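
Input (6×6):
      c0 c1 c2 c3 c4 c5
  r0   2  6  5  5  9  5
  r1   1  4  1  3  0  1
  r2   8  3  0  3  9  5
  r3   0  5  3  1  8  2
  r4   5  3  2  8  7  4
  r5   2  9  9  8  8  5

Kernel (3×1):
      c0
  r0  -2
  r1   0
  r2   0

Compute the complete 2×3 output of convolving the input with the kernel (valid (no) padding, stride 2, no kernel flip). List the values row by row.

-4 -10 -18
-16 0 -18

Output[0,0]: The receptive field on the input at this output position is [2 / 1 / 8]. Elementwise product with the kernel and sum: 2·-2.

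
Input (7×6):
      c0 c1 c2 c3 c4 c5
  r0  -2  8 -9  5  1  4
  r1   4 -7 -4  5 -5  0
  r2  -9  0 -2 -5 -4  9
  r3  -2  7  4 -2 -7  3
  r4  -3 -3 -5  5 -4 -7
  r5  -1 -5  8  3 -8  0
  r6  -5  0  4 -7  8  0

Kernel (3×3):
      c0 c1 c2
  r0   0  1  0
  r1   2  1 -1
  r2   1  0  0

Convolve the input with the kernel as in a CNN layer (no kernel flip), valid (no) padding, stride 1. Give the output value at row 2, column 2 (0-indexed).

3

The receptive field on the input at this output position is [-2 -5 -4 / 4 -2 -7 / -5 5 -4]. Elementwise product with the kernel and sum: -5·1 + 4·2 + -2·1 + -7·-1 + -5·1.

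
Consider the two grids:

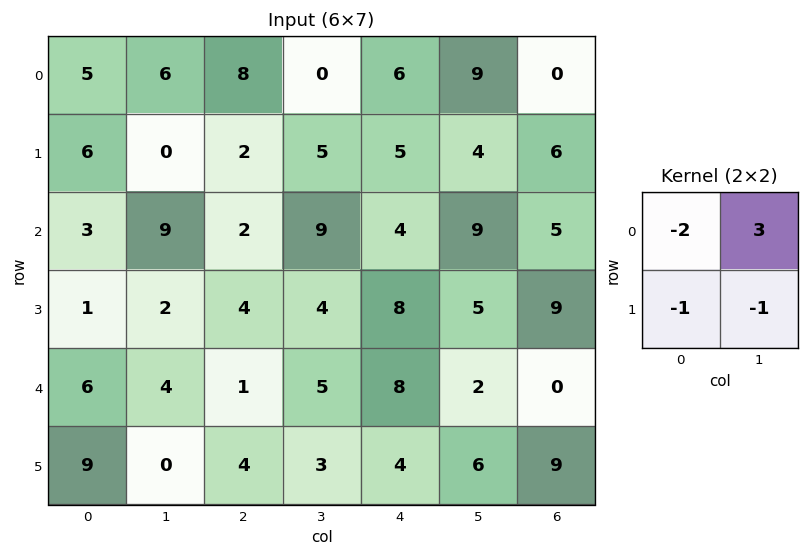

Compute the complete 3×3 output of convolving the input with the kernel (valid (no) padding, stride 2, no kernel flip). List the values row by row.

2 -23 6
18 15 6
-9 6 -20

Output[0,0]: The receptive field on the input at this output position is [5 6 / 6 0]. Elementwise product with the kernel and sum: 5·-2 + 6·3 + 6·-1 + 0·-1.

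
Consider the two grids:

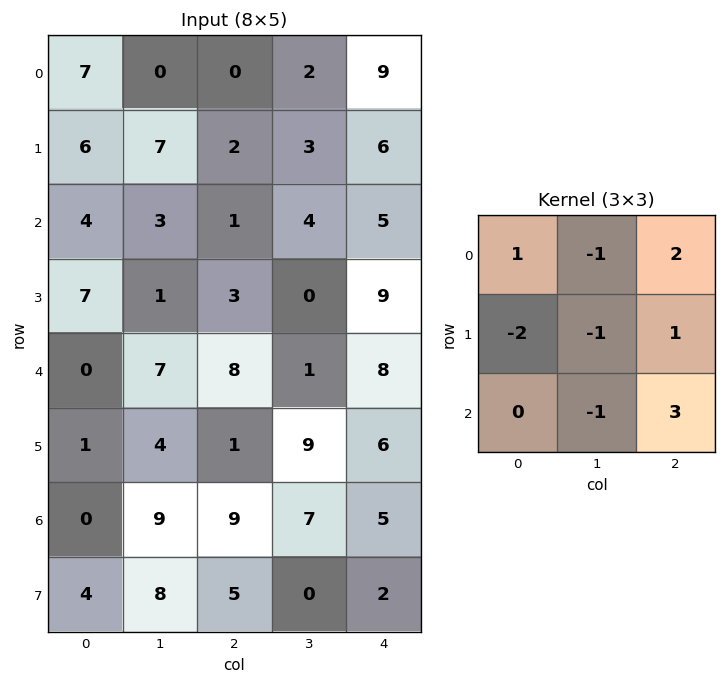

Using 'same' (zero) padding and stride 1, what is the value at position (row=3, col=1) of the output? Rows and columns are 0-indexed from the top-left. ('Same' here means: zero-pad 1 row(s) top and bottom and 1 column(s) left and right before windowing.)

The receptive field on the zero-padded input at this output position is [4 3 1 / 7 1 3 / 0 7 8]. Elementwise product with the kernel and sum: 4·1 + 3·-1 + 1·2 + 7·-2 + 1·-1 + 3·1 + 7·-1 + 8·3.

8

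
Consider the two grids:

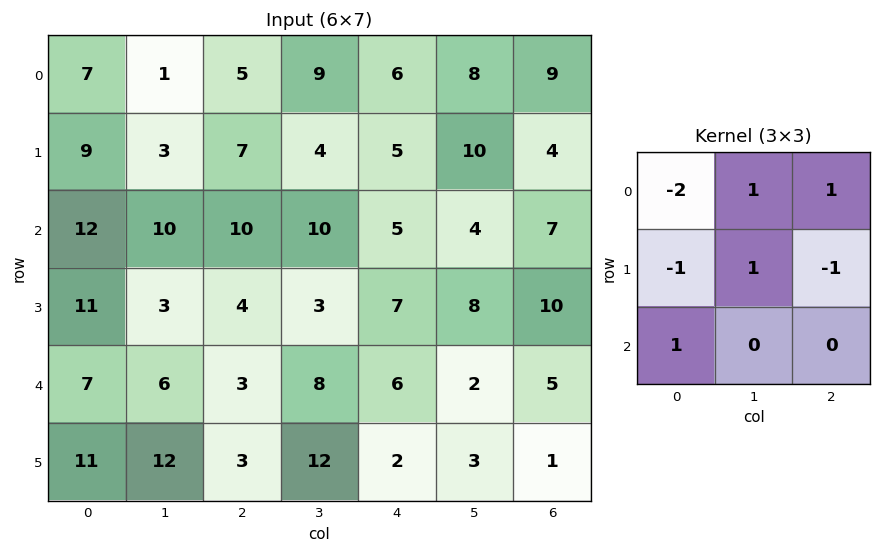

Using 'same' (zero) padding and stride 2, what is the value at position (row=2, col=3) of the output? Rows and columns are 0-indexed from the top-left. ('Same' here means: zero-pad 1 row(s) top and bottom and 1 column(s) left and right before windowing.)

The receptive field on the zero-padded input at this output position is [8 10 0 / 2 5 0 / 3 1 0]. Elementwise product with the kernel and sum: 8·-2 + 10·1 + 0·1 + 2·-1 + 5·1 + 0·-1 + 3·1.

0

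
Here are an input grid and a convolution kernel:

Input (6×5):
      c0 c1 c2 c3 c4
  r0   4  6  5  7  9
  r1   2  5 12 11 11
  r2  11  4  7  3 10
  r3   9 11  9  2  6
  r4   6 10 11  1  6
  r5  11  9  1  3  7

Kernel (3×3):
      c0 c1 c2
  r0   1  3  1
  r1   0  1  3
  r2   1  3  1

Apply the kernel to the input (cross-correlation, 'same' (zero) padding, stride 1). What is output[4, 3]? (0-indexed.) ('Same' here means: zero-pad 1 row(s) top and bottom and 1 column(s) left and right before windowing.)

57

The receptive field on the zero-padded input at this output position is [9 2 6 / 11 1 6 / 1 3 7]. Elementwise product with the kernel and sum: 9·1 + 2·3 + 6·1 + 1·1 + 6·3 + 1·1 + 3·3 + 7·1.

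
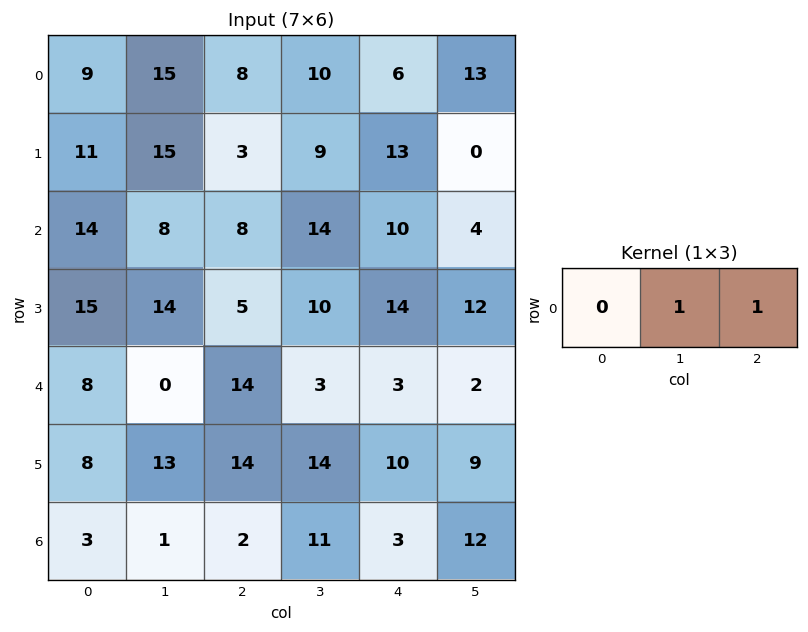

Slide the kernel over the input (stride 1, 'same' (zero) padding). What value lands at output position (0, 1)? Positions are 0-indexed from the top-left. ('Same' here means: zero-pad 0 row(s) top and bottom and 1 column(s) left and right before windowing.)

23

The receptive field on the zero-padded input at this output position is [9 15 8]. Elementwise product with the kernel and sum: 15·1 + 8·1.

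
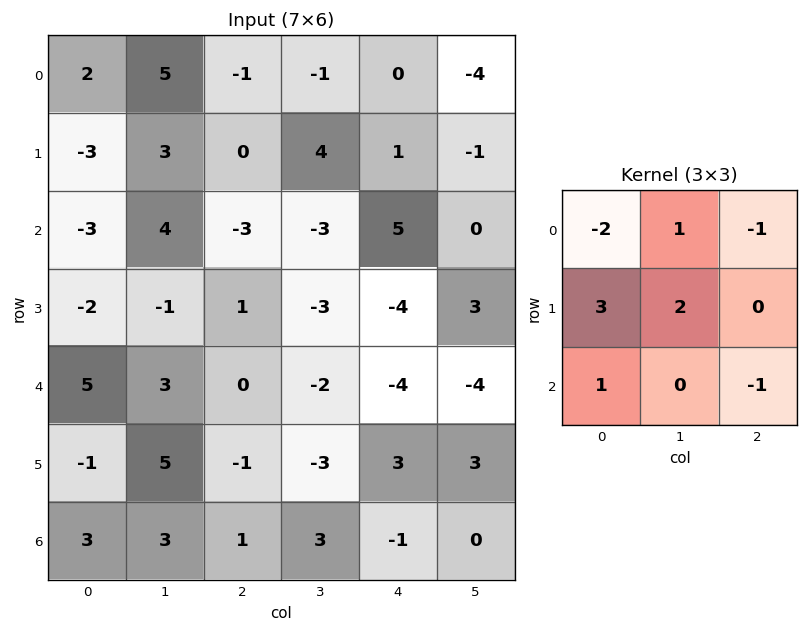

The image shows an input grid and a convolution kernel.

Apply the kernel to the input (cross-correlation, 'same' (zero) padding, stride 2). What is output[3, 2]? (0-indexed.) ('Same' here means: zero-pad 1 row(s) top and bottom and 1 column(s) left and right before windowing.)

The receptive field on the zero-padded input at this output position is [-3 3 3 / 3 -1 0 / 0 0 0]. Elementwise product with the kernel and sum: -3·-2 + 3·1 + 3·-1 + 3·3 + -1·2 + 0·1 + 0·-1.

13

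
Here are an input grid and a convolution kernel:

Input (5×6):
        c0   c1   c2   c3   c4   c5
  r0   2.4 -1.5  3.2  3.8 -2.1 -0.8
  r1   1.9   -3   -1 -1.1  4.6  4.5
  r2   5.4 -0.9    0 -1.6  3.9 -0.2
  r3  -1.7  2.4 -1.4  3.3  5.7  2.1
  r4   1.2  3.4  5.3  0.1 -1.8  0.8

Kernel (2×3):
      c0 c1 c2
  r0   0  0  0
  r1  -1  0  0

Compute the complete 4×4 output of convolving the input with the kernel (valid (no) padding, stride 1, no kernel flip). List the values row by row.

-1.9 3 1 1.1
-5.4 0.9 0 1.6
1.7 -2.4 1.4 -3.3
-1.2 -3.4 -5.3 -0.1

Output[0,0]: The receptive field on the input at this output position is [2.4 -1.5 3.2 / 1.9 -3 -1]. Elementwise product with the kernel and sum: 1.9·-1.
Output[0,1]: The receptive field on the input at this output position is [-1.5 3.2 3.8 / -3 -1 -1.1]. Elementwise product with the kernel and sum: -3·-1.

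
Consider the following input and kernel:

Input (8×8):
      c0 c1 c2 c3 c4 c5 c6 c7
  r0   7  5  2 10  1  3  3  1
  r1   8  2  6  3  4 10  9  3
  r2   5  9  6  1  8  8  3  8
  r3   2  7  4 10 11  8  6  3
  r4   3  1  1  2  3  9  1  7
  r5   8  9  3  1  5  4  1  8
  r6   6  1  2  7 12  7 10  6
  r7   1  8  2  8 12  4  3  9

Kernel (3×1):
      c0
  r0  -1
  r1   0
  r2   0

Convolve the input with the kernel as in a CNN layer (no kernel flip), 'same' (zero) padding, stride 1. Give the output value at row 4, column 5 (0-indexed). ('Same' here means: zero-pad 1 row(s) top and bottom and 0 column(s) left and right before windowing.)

The receptive field on the zero-padded input at this output position is [8 / 9 / 4]. Elementwise product with the kernel and sum: 8·-1.

-8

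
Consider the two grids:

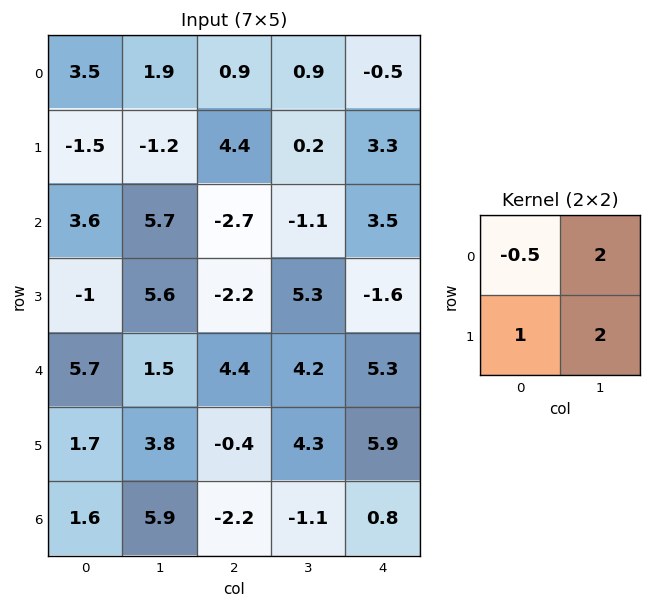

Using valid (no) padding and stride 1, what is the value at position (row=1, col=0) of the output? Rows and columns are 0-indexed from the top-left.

The receptive field on the input at this output position is [-1.5 -1.2 / 3.6 5.7]. Elementwise product with the kernel and sum: -1.5·-0.5 + -1.2·2 + 3.6·1 + 5.7·2.

13.35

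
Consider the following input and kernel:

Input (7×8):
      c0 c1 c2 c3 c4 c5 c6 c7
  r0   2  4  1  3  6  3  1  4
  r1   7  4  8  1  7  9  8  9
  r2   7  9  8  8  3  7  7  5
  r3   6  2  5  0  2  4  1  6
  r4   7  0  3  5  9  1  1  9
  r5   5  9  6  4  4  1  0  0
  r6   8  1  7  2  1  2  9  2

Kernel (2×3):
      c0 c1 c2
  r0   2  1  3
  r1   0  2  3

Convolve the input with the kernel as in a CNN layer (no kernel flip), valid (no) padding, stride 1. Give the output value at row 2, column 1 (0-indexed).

60

The receptive field on the input at this output position is [9 8 8 / 2 5 0]. Elementwise product with the kernel and sum: 9·2 + 8·1 + 8·3 + 5·2 + 0·3.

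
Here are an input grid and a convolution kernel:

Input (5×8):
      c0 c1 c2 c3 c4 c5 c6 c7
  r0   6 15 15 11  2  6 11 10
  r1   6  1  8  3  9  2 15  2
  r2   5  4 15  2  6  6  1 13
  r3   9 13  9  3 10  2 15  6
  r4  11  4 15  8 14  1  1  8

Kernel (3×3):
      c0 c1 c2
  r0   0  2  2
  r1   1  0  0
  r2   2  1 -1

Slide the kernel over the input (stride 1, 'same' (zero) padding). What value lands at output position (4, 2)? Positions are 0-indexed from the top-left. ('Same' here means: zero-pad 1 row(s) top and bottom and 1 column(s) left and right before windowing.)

28

The receptive field on the zero-padded input at this output position is [13 9 3 / 4 15 8 / 0 0 0]. Elementwise product with the kernel and sum: 9·2 + 3·2 + 4·1 + 0·2 + 0·1 + 0·-1.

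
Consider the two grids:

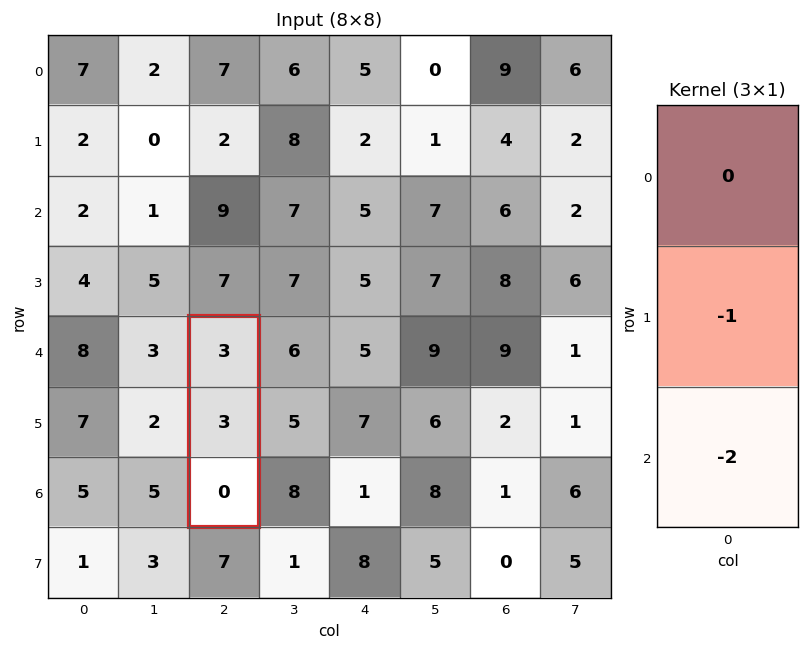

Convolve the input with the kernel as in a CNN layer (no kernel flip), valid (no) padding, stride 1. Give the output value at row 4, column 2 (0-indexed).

-3

The receptive field on the input at this output position is [3 / 3 / 0]. Elementwise product with the kernel and sum: 3·-1 + 0·-2.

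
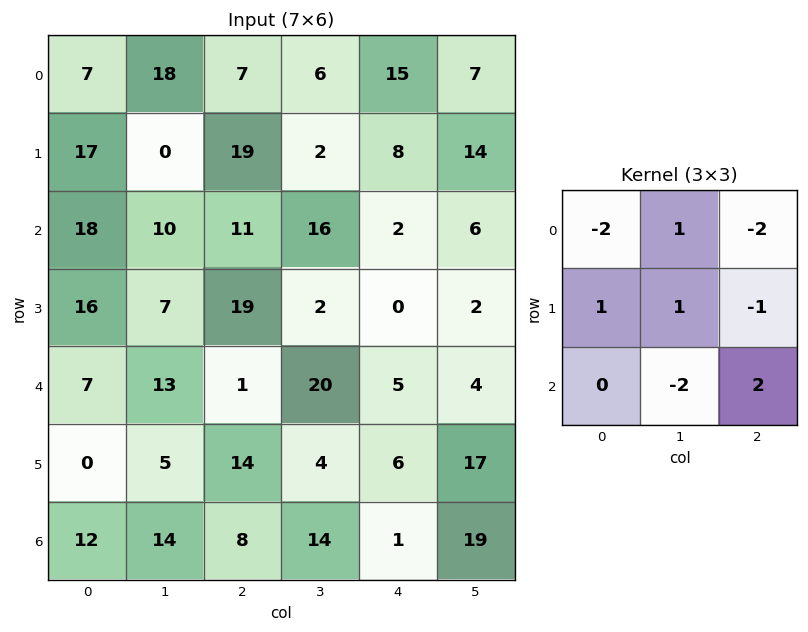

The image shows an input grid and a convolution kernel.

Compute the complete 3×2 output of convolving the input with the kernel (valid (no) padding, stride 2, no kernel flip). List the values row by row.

Output[0,0]: The receptive field on the input at this output position is [7 18 7 / 17 0 19 / 18 10 11]. Elementwise product with the kernel and sum: 7·-2 + 18·1 + 7·-2 + 17·1 + 0·1 + 19·-1 + 10·-2 + 11·2.
Output[0,1]: The receptive field on the input at this output position is [7 6 15 / 19 2 8 / 11 16 2]. Elementwise product with the kernel and sum: 7·-2 + 6·1 + 15·-2 + 19·1 + 2·1 + 8·-1 + 16·-2 + 2·2.

-10 -53
-68 -19
-24 -6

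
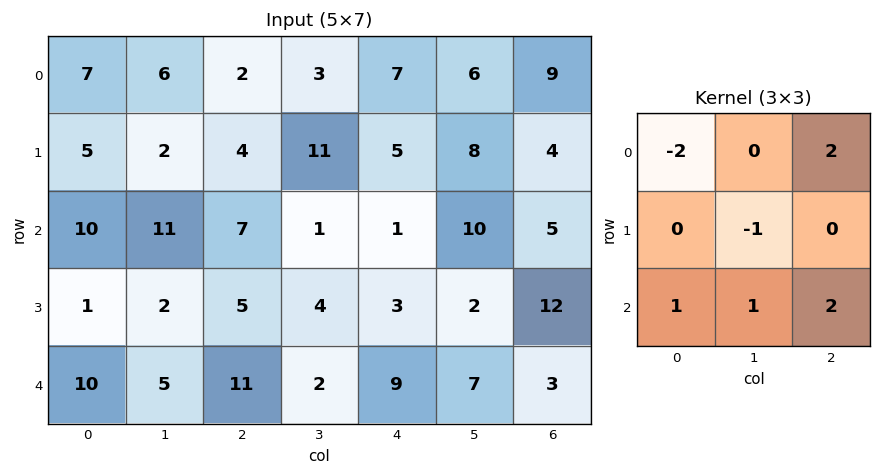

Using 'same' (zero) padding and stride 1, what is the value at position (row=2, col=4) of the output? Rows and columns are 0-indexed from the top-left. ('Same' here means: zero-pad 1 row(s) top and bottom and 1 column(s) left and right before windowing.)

The receptive field on the zero-padded input at this output position is [11 5 8 / 1 1 10 / 4 3 2]. Elementwise product with the kernel and sum: 11·-2 + 8·2 + 1·-1 + 4·1 + 3·1 + 2·2.

4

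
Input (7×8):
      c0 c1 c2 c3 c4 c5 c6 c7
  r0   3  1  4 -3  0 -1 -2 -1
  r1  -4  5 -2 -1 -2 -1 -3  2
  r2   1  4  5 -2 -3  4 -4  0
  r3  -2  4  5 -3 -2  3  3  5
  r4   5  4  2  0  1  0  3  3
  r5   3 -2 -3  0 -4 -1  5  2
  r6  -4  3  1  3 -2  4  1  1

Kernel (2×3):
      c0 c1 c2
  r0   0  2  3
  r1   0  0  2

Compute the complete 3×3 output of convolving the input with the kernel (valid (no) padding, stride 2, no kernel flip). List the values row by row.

10 -10 -14
33 -17 2
8 -5 19

Output[0,0]: The receptive field on the input at this output position is [3 1 4 / -4 5 -2]. Elementwise product with the kernel and sum: 1·2 + 4·3 + -2·2.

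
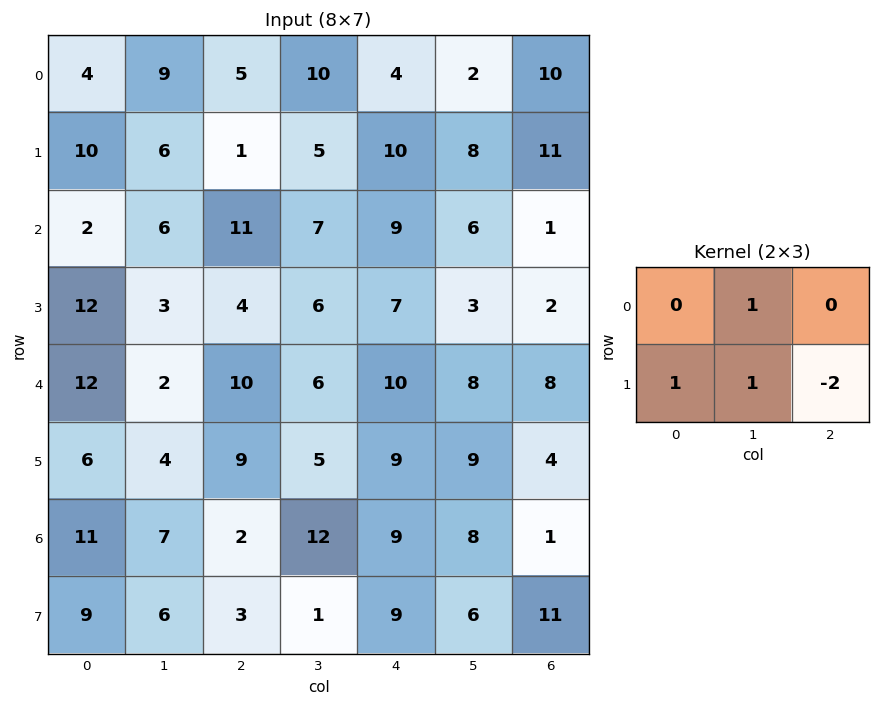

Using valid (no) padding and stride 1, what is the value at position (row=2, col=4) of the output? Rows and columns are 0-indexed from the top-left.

12

The receptive field on the input at this output position is [9 6 1 / 7 3 2]. Elementwise product with the kernel and sum: 6·1 + 7·1 + 3·1 + 2·-2.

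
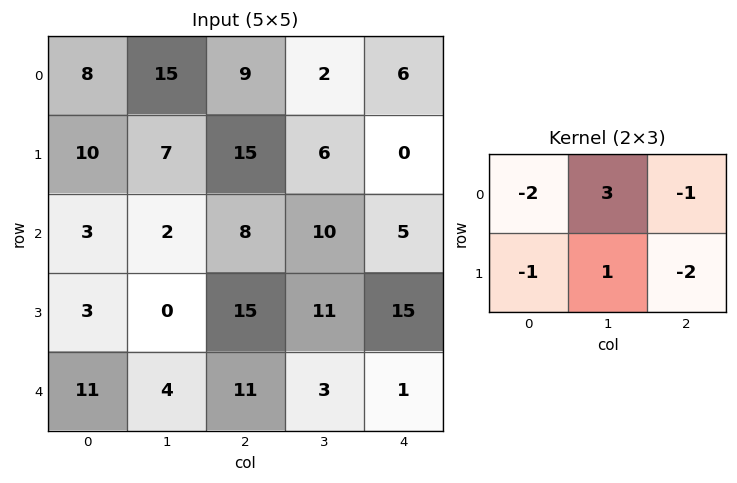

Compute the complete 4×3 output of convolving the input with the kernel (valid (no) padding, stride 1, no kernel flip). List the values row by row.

Output[0,0]: The receptive field on the input at this output position is [8 15 9 / 10 7 15]. Elementwise product with the kernel and sum: 8·-2 + 15·3 + 9·-1 + 10·-1 + 7·1 + 15·-2.

-13 -9 -27
-31 11 -20
-41 3 -25
-50 35 -22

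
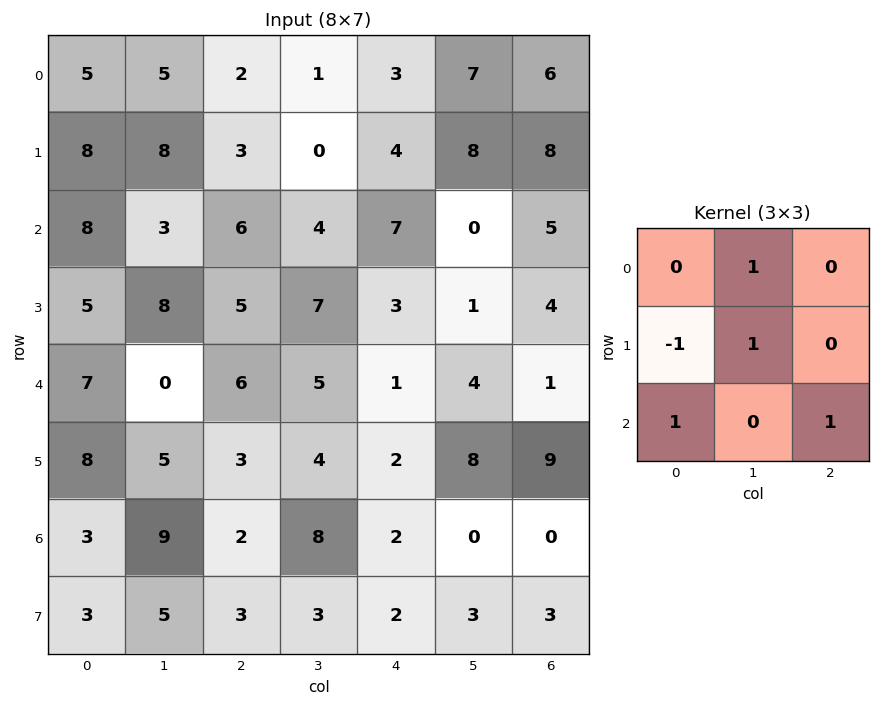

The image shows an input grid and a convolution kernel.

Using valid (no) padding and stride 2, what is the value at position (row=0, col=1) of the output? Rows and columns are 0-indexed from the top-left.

11

The receptive field on the input at this output position is [2 1 3 / 3 0 4 / 6 4 7]. Elementwise product with the kernel and sum: 1·1 + 3·-1 + 0·1 + 6·1 + 7·1.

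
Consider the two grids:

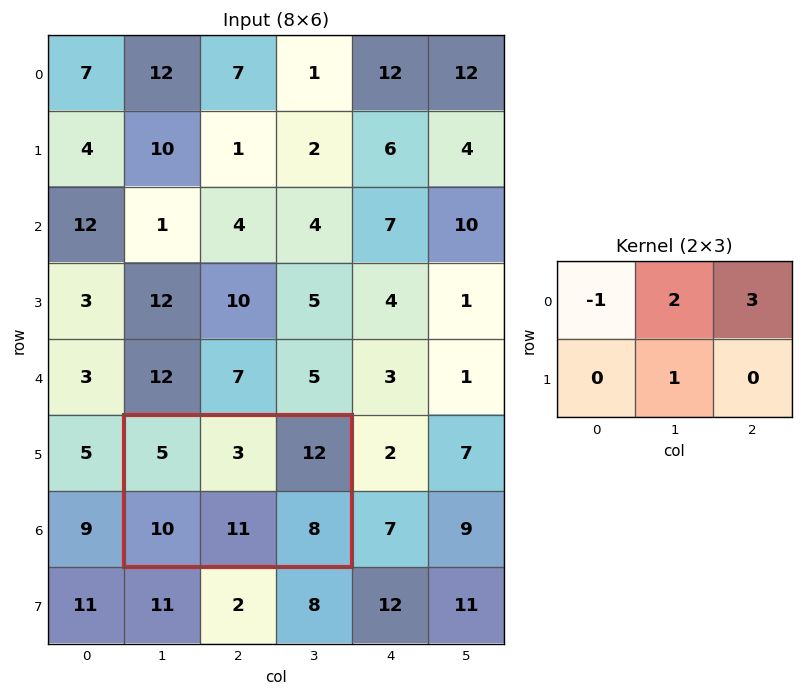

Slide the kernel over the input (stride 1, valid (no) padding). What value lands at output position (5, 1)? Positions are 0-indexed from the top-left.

The receptive field on the input at this output position is [5 3 12 / 10 11 8]. Elementwise product with the kernel and sum: 5·-1 + 3·2 + 12·3 + 11·1.

48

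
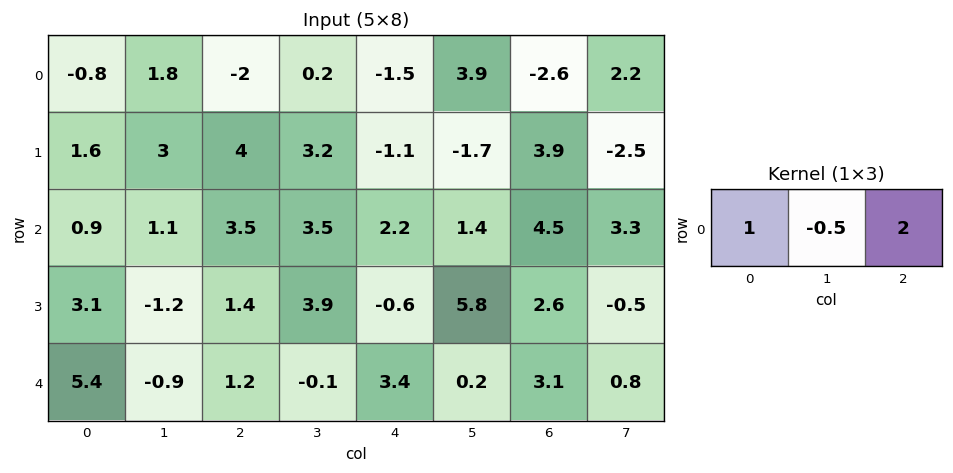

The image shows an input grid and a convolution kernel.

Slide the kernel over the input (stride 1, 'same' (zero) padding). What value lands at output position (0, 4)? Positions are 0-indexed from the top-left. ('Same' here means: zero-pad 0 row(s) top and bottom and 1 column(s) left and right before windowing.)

The receptive field on the zero-padded input at this output position is [0.2 -1.5 3.9]. Elementwise product with the kernel and sum: 0.2·1 + -1.5·-0.5 + 3.9·2.

8.75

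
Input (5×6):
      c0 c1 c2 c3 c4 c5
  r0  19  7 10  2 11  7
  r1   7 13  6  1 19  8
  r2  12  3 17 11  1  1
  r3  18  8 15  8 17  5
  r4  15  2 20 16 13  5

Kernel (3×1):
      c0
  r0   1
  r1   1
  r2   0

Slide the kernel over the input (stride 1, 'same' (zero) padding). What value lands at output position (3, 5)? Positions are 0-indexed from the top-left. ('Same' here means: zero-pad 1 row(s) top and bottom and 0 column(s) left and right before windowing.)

6

The receptive field on the zero-padded input at this output position is [1 / 5 / 5]. Elementwise product with the kernel and sum: 1·1 + 5·1.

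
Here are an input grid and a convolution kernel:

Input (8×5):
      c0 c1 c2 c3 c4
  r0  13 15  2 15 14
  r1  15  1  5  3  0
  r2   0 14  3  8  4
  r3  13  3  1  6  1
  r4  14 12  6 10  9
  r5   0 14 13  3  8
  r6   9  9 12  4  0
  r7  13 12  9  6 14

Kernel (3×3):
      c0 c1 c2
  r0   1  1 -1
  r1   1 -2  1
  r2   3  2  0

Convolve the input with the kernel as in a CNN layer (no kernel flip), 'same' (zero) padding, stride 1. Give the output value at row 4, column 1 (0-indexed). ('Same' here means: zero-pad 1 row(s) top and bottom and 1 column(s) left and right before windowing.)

39

The receptive field on the zero-padded input at this output position is [13 3 1 / 14 12 6 / 0 14 13]. Elementwise product with the kernel and sum: 13·1 + 3·1 + 1·-1 + 14·1 + 12·-2 + 6·1 + 0·3 + 14·2.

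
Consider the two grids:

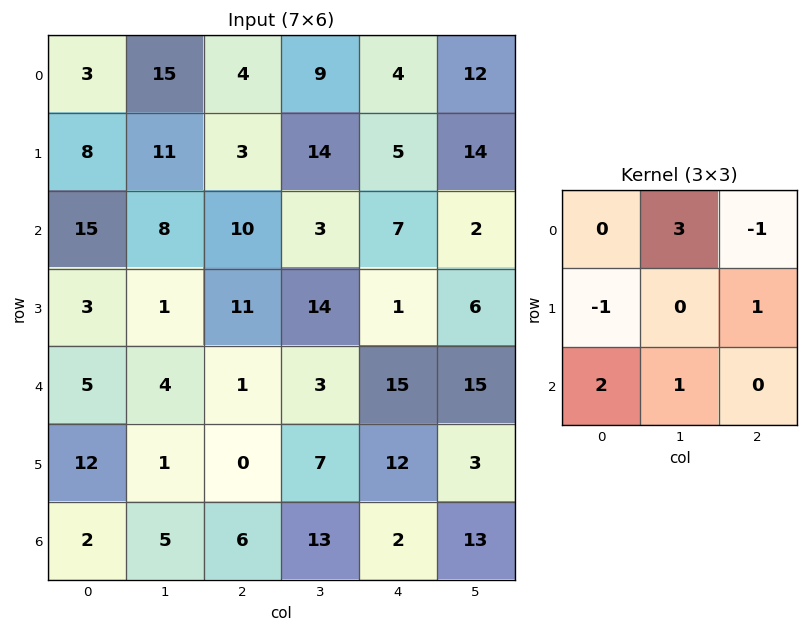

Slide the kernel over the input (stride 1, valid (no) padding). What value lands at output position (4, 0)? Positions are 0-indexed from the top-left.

The receptive field on the input at this output position is [5 4 1 / 12 1 0 / 2 5 6]. Elementwise product with the kernel and sum: 4·3 + 1·-1 + 12·-1 + 0·1 + 2·2 + 5·1.

8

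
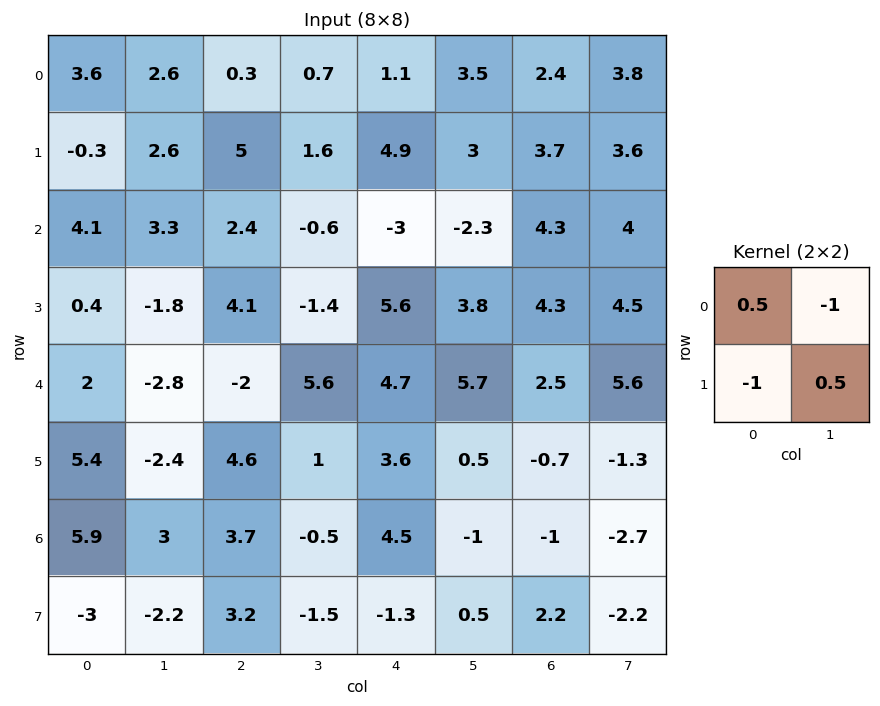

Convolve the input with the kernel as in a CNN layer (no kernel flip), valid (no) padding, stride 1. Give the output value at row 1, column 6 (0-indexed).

-4.05

The receptive field on the input at this output position is [3.7 3.6 / 4.3 4]. Elementwise product with the kernel and sum: 3.7·0.5 + 3.6·-1 + 4.3·-1 + 4·0.5.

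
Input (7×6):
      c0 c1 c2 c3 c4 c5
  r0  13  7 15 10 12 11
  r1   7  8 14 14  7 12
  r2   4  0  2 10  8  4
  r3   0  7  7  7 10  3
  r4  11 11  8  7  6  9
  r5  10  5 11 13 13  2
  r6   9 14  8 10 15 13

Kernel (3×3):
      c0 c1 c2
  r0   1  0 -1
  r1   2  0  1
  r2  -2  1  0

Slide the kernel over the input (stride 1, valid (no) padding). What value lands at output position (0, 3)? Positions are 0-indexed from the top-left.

27

The receptive field on the input at this output position is [10 12 11 / 14 7 12 / 10 8 4]. Elementwise product with the kernel and sum: 10·1 + 11·-1 + 14·2 + 12·1 + 10·-2 + 8·1.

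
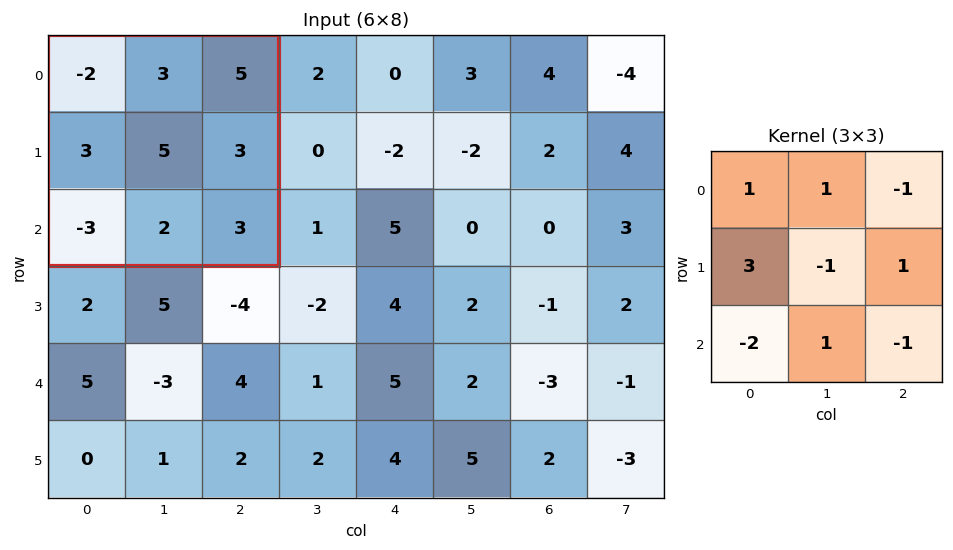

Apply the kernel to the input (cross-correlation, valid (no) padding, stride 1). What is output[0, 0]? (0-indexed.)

The receptive field on the input at this output position is [-2 3 5 / 3 5 3 / -3 2 3]. Elementwise product with the kernel and sum: -2·1 + 3·1 + 5·-1 + 3·3 + 5·-1 + 3·1 + -3·-2 + 2·1 + 3·-1.

8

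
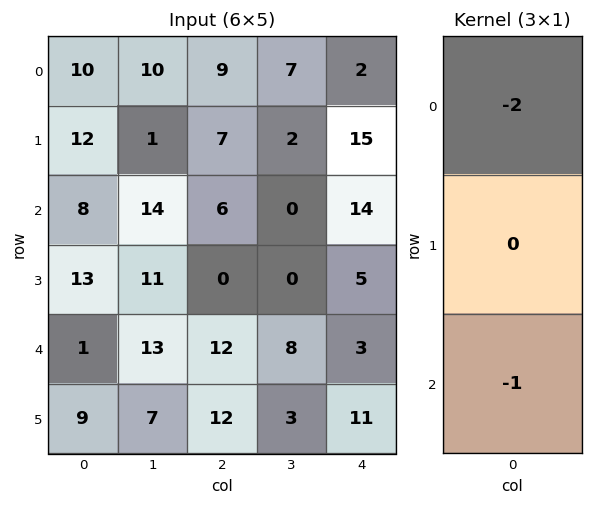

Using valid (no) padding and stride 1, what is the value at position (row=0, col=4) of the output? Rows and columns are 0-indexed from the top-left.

The receptive field on the input at this output position is [2 / 15 / 14]. Elementwise product with the kernel and sum: 2·-2 + 14·-1.

-18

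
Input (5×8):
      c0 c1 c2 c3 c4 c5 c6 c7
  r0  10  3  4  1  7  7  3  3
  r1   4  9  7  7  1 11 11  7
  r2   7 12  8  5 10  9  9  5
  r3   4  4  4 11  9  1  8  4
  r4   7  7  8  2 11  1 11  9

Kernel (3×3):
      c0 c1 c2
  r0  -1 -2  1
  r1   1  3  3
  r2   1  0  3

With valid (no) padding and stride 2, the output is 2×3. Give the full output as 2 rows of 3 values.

71 70 86
36 97 61

Output[0,0]: The receptive field on the input at this output position is [10 3 4 / 4 9 7 / 7 12 8]. Elementwise product with the kernel and sum: 10·-1 + 3·-2 + 4·1 + 4·1 + 9·3 + 7·3 + 7·1 + 8·3.
Output[0,1]: The receptive field on the input at this output position is [4 1 7 / 7 7 1 / 8 5 10]. Elementwise product with the kernel and sum: 4·-1 + 1·-2 + 7·1 + 7·1 + 7·3 + 1·3 + 8·1 + 10·3.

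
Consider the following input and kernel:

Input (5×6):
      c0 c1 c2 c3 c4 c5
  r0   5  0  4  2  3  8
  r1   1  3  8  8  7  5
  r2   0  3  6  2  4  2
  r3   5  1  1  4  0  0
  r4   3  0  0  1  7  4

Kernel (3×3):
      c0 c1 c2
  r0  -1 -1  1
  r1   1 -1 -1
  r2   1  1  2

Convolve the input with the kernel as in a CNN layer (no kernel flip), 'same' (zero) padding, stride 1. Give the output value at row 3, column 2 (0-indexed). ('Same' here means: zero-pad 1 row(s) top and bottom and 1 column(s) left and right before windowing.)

-9

The receptive field on the zero-padded input at this output position is [3 6 2 / 1 1 4 / 0 0 1]. Elementwise product with the kernel and sum: 3·-1 + 6·-1 + 2·1 + 1·1 + 1·-1 + 4·-1 + 0·1 + 0·1 + 1·2.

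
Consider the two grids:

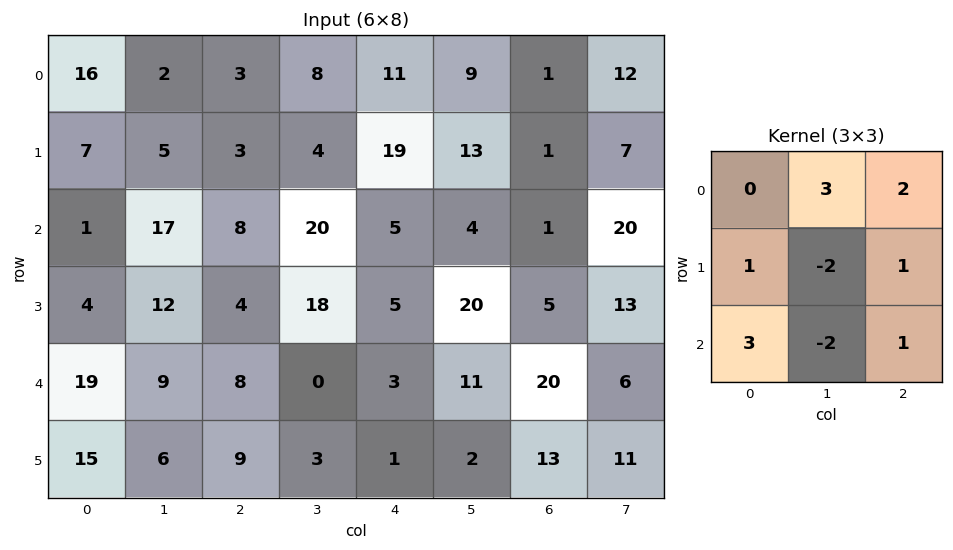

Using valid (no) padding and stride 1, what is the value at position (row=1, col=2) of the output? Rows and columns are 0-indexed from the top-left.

4

The receptive field on the input at this output position is [3 4 19 / 8 20 5 / 4 18 5]. Elementwise product with the kernel and sum: 4·3 + 19·2 + 8·1 + 20·-2 + 5·1 + 4·3 + 18·-2 + 5·1.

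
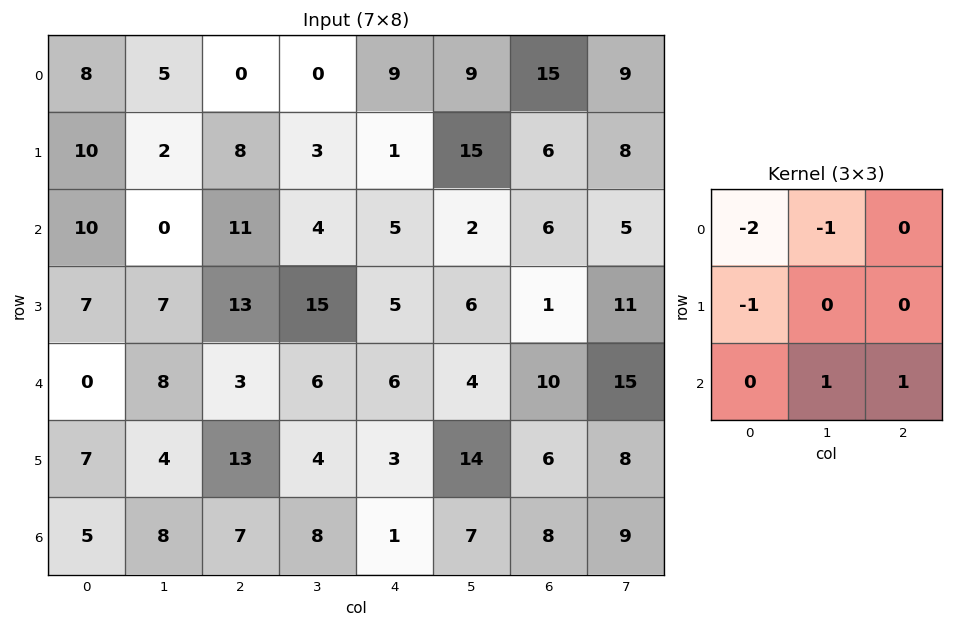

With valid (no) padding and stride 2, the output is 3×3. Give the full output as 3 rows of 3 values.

Output[0,0]: The receptive field on the input at this output position is [8 5 0 / 10 2 8 / 10 0 11]. Elementwise product with the kernel and sum: 8·-2 + 5·-1 + 10·-1 + 0·1 + 11·1.
Output[0,1]: The receptive field on the input at this output position is [0 0 9 / 8 3 1 / 11 4 5]. Elementwise product with the kernel and sum: 0·-2 + 0·-1 + 8·-1 + 4·1 + 5·1.

-20 1 -20
-16 -27 -3
0 -16 -4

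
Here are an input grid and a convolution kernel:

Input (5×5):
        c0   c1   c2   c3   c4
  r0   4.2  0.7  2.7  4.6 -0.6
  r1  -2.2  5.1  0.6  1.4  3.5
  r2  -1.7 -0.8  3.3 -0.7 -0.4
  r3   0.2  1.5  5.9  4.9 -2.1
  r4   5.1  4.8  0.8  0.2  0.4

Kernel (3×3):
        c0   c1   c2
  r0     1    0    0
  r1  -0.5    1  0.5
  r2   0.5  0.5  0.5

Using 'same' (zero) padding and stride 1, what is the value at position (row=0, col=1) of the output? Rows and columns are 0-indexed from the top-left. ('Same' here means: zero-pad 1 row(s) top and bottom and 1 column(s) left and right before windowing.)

1.7

The receptive field on the zero-padded input at this output position is [0 0 0 / 4.2 0.7 2.7 / -2.2 5.1 0.6]. Elementwise product with the kernel and sum: 0·1 + 4.2·-0.5 + 0.7·1 + 2.7·0.5 + -2.2·0.5 + 5.1·0.5 + 0.6·0.5.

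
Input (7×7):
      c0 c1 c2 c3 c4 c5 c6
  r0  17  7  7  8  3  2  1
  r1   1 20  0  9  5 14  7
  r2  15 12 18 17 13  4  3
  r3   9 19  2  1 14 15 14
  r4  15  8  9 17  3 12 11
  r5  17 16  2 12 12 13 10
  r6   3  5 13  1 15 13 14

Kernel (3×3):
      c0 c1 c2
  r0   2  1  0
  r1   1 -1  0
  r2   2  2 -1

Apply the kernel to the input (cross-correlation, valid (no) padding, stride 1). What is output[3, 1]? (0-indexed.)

The receptive field on the input at this output position is [19 2 1 / 8 9 17 / 16 2 12]. Elementwise product with the kernel and sum: 19·2 + 2·1 + 8·1 + 9·-1 + 16·2 + 2·2 + 12·-1.

63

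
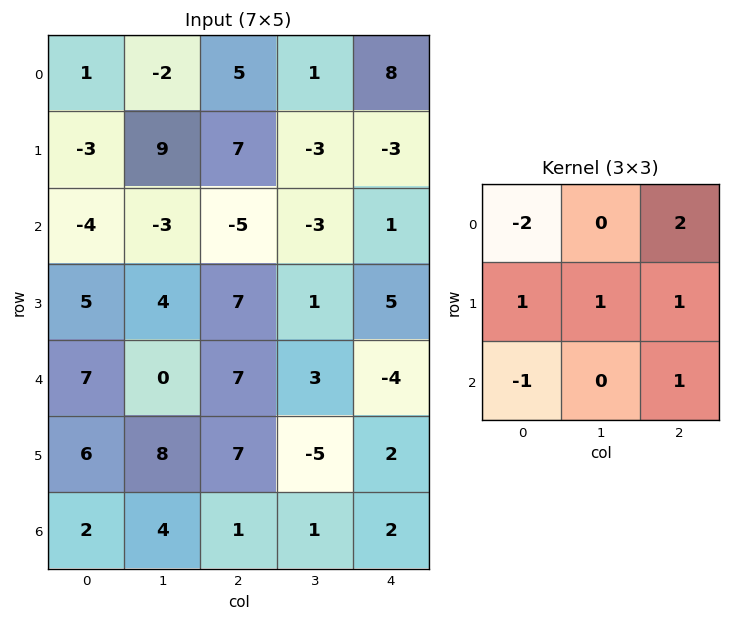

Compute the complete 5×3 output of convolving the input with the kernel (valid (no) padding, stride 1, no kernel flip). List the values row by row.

Output[0,0]: The receptive field on the input at this output position is [1 -2 5 / -3 9 7 / -4 -3 -5]. Elementwise product with the kernel and sum: 1·-2 + 5·2 + -3·1 + 9·1 + 7·1 + -4·-1 + -5·1.
Output[0,1]: The receptive field on the input at this output position is [-2 5 1 / 9 7 -3 / -3 -5 -3]. Elementwise product with the kernel and sum: -2·-2 + 1·2 + 9·1 + 7·1 + -3·1 + -3·-1 + -3·1.

20 19 13
10 -38 -29
14 15 14
19 -9 -3
20 13 -17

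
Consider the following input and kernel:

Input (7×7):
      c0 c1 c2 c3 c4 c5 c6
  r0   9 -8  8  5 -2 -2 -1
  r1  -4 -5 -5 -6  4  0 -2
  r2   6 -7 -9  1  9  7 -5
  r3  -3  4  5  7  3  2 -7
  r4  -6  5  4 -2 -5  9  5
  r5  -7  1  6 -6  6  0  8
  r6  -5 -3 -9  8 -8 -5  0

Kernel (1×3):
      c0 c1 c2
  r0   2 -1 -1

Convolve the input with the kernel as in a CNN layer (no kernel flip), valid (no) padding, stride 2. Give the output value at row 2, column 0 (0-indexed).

The receptive field on the input at this output position is [-6 5 4]. Elementwise product with the kernel and sum: -6·2 + 5·-1 + 4·-1.

-21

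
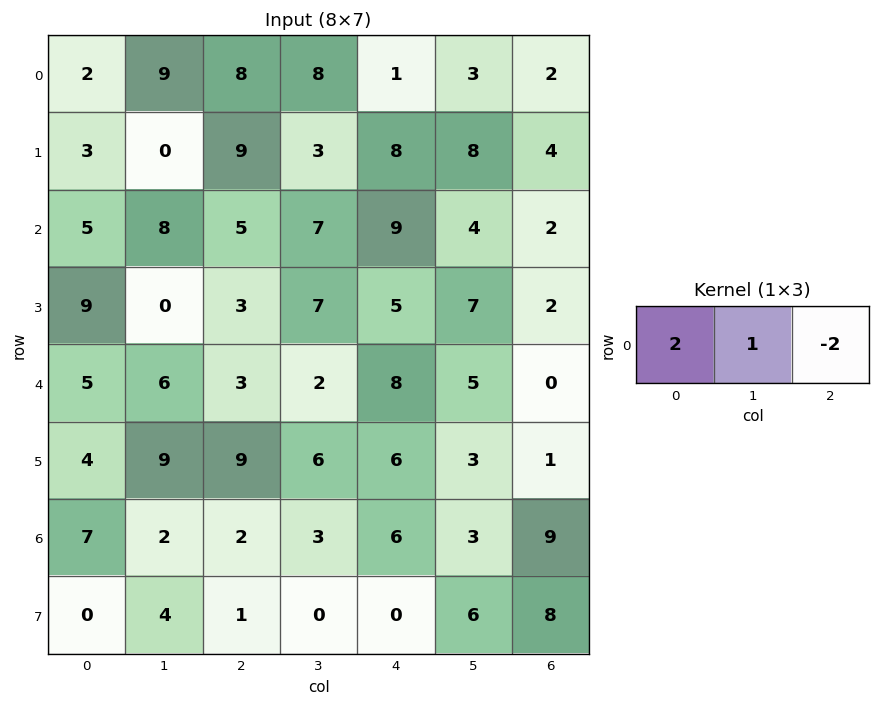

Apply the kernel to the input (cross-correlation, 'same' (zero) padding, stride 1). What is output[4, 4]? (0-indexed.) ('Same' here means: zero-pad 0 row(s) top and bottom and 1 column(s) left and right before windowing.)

The receptive field on the zero-padded input at this output position is [2 8 5]. Elementwise product with the kernel and sum: 2·2 + 8·1 + 5·-2.

2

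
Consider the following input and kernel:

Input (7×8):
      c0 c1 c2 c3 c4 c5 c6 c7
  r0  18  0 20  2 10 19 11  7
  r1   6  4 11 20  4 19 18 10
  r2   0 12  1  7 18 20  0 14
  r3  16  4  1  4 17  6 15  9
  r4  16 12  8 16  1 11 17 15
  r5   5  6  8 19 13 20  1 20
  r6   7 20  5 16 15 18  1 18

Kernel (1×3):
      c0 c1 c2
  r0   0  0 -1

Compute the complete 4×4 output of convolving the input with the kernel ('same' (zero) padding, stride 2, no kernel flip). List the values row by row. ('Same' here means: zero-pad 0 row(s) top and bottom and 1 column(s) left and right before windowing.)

0 -2 -19 -7
-12 -7 -20 -14
-12 -16 -11 -15
-20 -16 -18 -18

Output[0,0]: The receptive field on the zero-padded input at this output position is [0 18 0]. Elementwise product with the kernel and sum: 0·-1.
Output[0,1]: The receptive field on the zero-padded input at this output position is [0 20 2]. Elementwise product with the kernel and sum: 2·-1.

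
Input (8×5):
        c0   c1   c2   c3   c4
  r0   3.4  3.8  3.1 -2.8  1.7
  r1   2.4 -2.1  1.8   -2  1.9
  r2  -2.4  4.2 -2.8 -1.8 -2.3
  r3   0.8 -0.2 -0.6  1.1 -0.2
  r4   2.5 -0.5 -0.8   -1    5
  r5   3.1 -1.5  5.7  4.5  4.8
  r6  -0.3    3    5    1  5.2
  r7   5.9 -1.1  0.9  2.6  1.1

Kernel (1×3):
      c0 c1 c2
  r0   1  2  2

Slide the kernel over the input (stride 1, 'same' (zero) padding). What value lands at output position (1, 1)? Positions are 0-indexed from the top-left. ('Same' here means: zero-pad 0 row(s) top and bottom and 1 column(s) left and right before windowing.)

The receptive field on the zero-padded input at this output position is [2.4 -2.1 1.8]. Elementwise product with the kernel and sum: 2.4·1 + -2.1·2 + 1.8·2.

1.8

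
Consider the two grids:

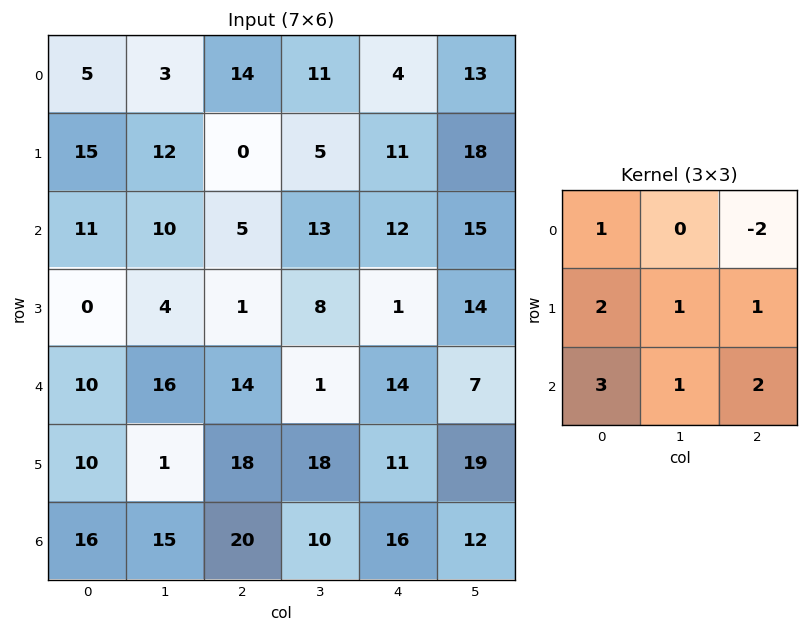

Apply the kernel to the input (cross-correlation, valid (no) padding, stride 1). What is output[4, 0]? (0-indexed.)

124

The receptive field on the input at this output position is [10 16 14 / 10 1 18 / 16 15 20]. Elementwise product with the kernel and sum: 10·1 + 14·-2 + 10·2 + 1·1 + 18·1 + 16·3 + 15·1 + 20·2.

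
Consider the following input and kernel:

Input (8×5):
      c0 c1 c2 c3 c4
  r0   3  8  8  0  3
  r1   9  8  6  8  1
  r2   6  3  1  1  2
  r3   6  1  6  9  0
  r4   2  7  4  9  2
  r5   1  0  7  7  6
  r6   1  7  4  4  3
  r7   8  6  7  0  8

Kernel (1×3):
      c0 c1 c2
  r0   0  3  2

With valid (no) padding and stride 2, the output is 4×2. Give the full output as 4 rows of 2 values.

40 6
11 7
29 31
29 18

Output[0,0]: The receptive field on the input at this output position is [3 8 8]. Elementwise product with the kernel and sum: 8·3 + 8·2.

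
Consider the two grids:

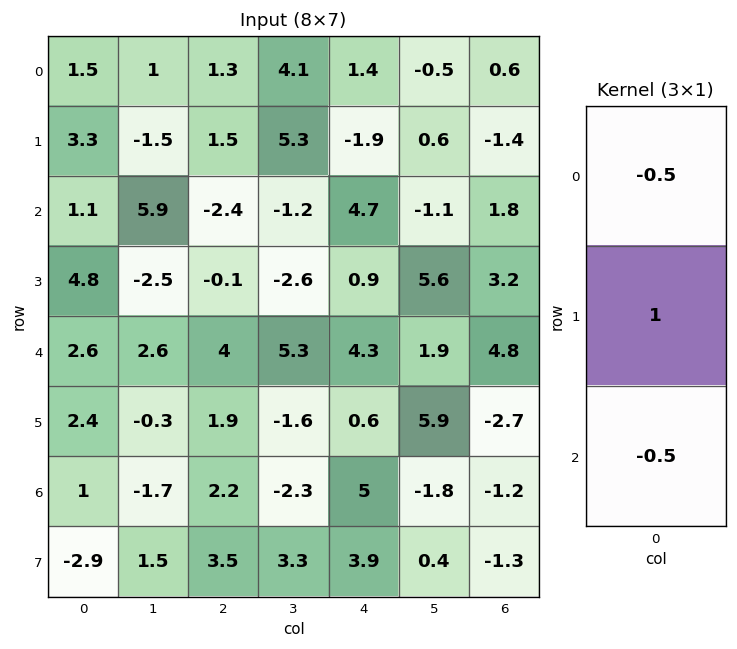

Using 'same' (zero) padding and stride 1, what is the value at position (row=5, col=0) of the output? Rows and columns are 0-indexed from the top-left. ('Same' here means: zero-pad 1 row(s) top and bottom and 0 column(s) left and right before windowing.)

The receptive field on the zero-padded input at this output position is [2.6 / 2.4 / 1]. Elementwise product with the kernel and sum: 2.6·-0.5 + 2.4·1 + 1·-0.5.

0.6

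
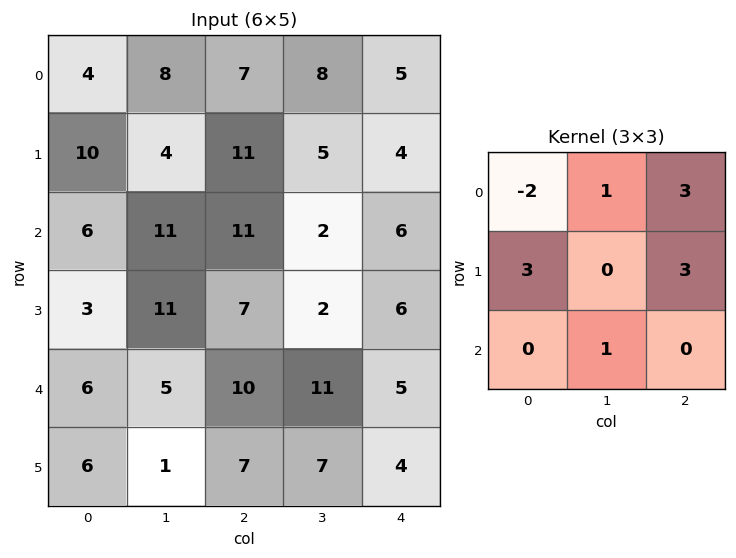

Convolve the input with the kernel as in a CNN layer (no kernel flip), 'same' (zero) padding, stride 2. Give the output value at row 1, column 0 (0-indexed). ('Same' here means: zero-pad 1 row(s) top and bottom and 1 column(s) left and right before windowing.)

58

The receptive field on the zero-padded input at this output position is [0 10 4 / 0 6 11 / 0 3 11]. Elementwise product with the kernel and sum: 0·-2 + 10·1 + 4·3 + 0·3 + 11·3 + 3·1.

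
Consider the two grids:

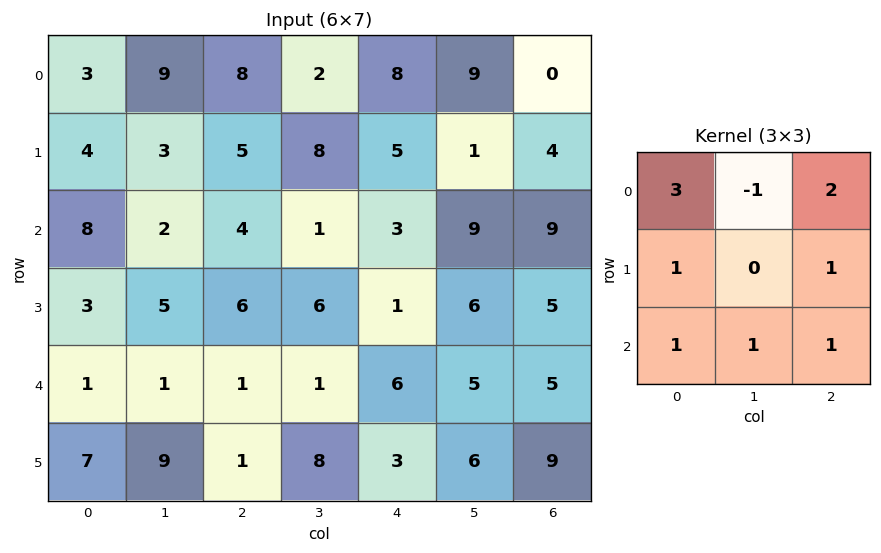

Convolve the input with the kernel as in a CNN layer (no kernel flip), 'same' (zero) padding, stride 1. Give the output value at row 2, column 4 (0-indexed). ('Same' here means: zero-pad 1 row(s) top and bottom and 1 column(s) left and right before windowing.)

The receptive field on the zero-padded input at this output position is [8 5 1 / 1 3 9 / 6 1 6]. Elementwise product with the kernel and sum: 8·3 + 5·-1 + 1·2 + 1·1 + 9·1 + 6·1 + 1·1 + 6·1.

44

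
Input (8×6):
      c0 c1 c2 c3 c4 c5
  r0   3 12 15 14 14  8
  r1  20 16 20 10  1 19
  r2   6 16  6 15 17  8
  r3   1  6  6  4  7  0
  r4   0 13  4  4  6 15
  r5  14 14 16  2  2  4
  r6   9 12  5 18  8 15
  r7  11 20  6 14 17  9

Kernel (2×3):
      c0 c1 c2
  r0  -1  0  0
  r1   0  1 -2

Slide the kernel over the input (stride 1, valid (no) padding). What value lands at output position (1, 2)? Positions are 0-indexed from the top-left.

The receptive field on the input at this output position is [20 10 1 / 6 15 17]. Elementwise product with the kernel and sum: 20·-1 + 15·1 + 17·-2.

-39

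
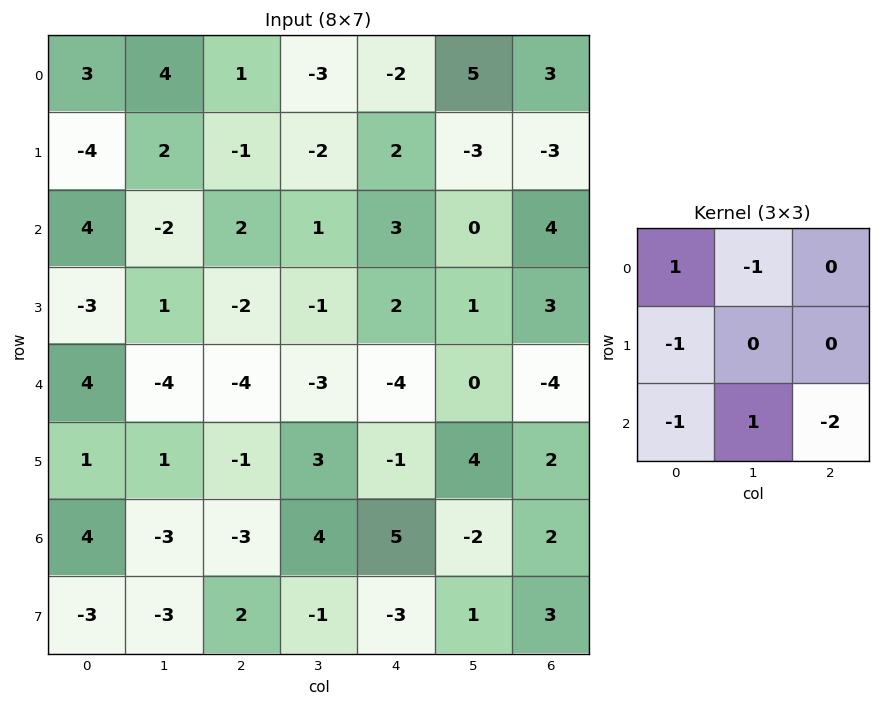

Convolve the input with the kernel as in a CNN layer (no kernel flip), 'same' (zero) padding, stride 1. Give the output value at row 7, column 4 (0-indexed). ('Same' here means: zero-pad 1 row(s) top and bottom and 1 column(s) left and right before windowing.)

The receptive field on the zero-padded input at this output position is [4 5 -2 / -1 -3 1 / 0 0 0]. Elementwise product with the kernel and sum: 4·1 + 5·-1 + -1·-1 + 0·-1 + 0·1 + 0·-2.

0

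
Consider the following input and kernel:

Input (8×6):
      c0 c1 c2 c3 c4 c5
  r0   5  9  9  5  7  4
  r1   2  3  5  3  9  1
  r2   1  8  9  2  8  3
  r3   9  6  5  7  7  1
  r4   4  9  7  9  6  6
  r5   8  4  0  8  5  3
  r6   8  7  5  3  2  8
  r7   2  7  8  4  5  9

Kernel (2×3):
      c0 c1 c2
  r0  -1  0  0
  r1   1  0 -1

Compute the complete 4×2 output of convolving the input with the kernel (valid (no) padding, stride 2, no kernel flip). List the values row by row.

Output[0,0]: The receptive field on the input at this output position is [5 9 9 / 2 3 5]. Elementwise product with the kernel and sum: 5·-1 + 2·1 + 5·-1.
Output[0,1]: The receptive field on the input at this output position is [9 5 7 / 5 3 9]. Elementwise product with the kernel and sum: 9·-1 + 5·1 + 9·-1.

-8 -13
3 -11
4 -12
-14 -2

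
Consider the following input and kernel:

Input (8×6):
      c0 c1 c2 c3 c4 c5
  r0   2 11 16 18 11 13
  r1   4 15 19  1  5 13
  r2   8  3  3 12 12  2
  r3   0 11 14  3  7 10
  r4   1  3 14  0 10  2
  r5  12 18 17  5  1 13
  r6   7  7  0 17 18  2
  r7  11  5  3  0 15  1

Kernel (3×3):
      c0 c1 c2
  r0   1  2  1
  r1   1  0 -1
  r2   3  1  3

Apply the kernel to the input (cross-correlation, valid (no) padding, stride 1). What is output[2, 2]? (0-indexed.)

The receptive field on the input at this output position is [3 12 12 / 14 3 7 / 14 0 10]. Elementwise product with the kernel and sum: 3·1 + 12·2 + 12·1 + 14·1 + 7·-1 + 14·3 + 0·1 + 10·3.

118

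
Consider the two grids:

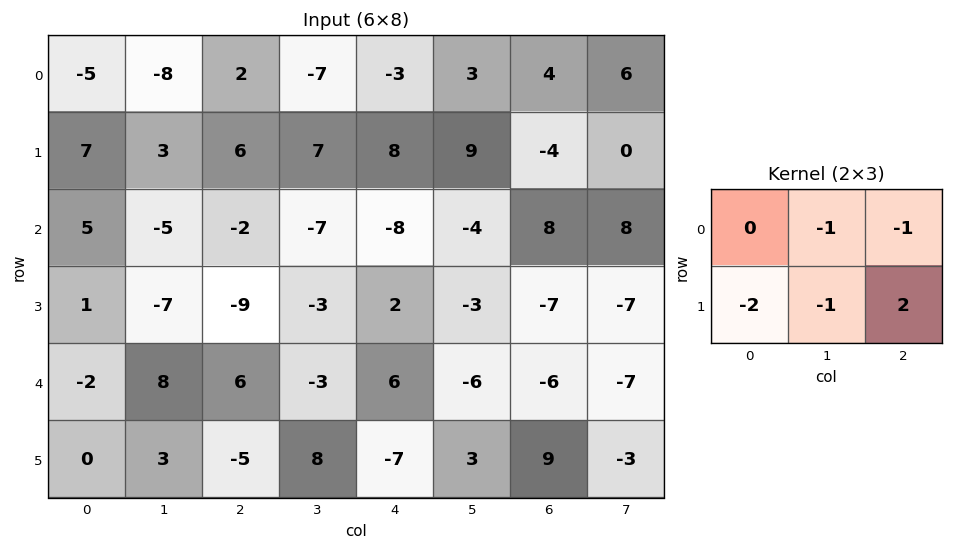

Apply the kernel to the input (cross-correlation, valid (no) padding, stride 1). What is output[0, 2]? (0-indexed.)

7

The receptive field on the input at this output position is [2 -7 -3 / 6 7 8]. Elementwise product with the kernel and sum: -7·-1 + -3·-1 + 6·-2 + 7·-1 + 8·2.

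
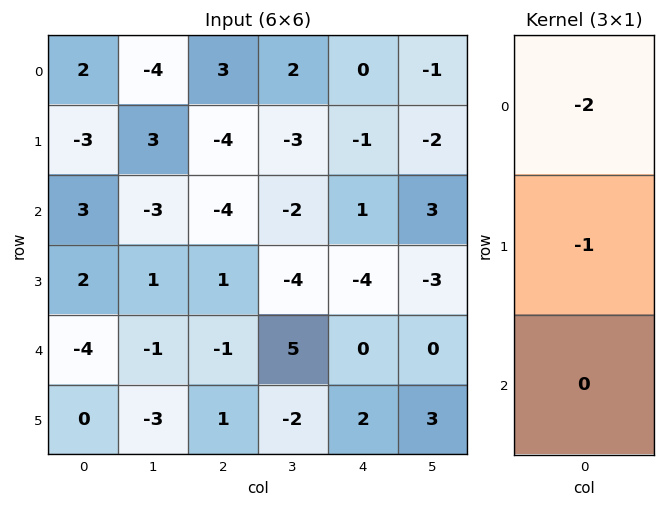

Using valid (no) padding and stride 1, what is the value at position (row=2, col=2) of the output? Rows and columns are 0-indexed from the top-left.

The receptive field on the input at this output position is [-4 / 1 / -1]. Elementwise product with the kernel and sum: -4·-2 + 1·-1.

7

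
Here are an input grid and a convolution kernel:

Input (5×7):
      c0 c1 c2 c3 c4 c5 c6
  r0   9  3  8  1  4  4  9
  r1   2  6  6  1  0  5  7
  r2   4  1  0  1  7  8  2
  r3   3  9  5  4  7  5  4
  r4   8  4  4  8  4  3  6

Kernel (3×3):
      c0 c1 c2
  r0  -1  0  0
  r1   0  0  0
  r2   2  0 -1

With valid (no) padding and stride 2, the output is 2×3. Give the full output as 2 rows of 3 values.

-1 -15 8
8 4 -5

Output[0,0]: The receptive field on the input at this output position is [9 3 8 / 2 6 6 / 4 1 0]. Elementwise product with the kernel and sum: 9·-1 + 4·2 + 0·-1.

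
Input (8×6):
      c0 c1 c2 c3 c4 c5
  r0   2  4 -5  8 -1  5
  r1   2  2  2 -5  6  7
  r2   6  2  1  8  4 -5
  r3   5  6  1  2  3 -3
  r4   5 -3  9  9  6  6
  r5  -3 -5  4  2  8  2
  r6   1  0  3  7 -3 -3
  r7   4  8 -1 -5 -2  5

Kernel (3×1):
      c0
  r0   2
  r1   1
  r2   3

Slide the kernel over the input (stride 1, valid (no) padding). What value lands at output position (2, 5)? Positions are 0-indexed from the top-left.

5

The receptive field on the input at this output position is [-5 / -3 / 6]. Elementwise product with the kernel and sum: -5·2 + -3·1 + 6·3.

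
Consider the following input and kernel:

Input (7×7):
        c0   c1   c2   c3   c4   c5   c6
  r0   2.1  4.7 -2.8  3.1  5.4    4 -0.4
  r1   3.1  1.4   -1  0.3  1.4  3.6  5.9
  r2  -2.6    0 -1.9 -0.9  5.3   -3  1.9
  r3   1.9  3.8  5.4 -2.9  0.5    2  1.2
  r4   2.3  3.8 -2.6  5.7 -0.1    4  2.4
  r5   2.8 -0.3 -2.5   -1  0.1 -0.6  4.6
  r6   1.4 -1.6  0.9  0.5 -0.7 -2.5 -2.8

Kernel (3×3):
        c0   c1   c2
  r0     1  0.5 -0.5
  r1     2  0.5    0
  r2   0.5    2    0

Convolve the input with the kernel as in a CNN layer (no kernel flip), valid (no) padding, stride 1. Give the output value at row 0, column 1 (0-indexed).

0.25

The receptive field on the input at this output position is [4.7 -2.8 3.1 / 1.4 -1 0.3 / 0 -1.9 -0.9]. Elementwise product with the kernel and sum: 4.7·1 + -2.8·0.5 + 3.1·-0.5 + 1.4·2 + -1·0.5 + 0·0.5 + -1.9·2.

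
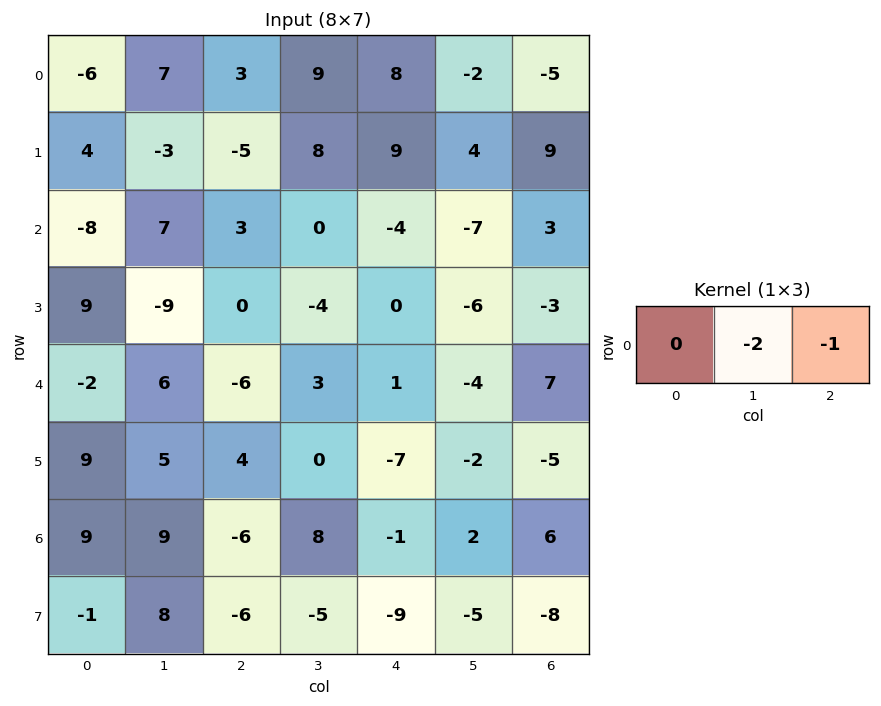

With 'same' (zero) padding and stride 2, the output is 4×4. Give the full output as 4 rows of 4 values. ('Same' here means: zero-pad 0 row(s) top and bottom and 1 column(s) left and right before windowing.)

5 -15 -14 10
9 -6 15 -6
-2 9 2 -14
-27 4 0 -12

Output[0,0]: The receptive field on the zero-padded input at this output position is [0 -6 7]. Elementwise product with the kernel and sum: -6·-2 + 7·-1.
Output[0,1]: The receptive field on the zero-padded input at this output position is [7 3 9]. Elementwise product with the kernel and sum: 3·-2 + 9·-1.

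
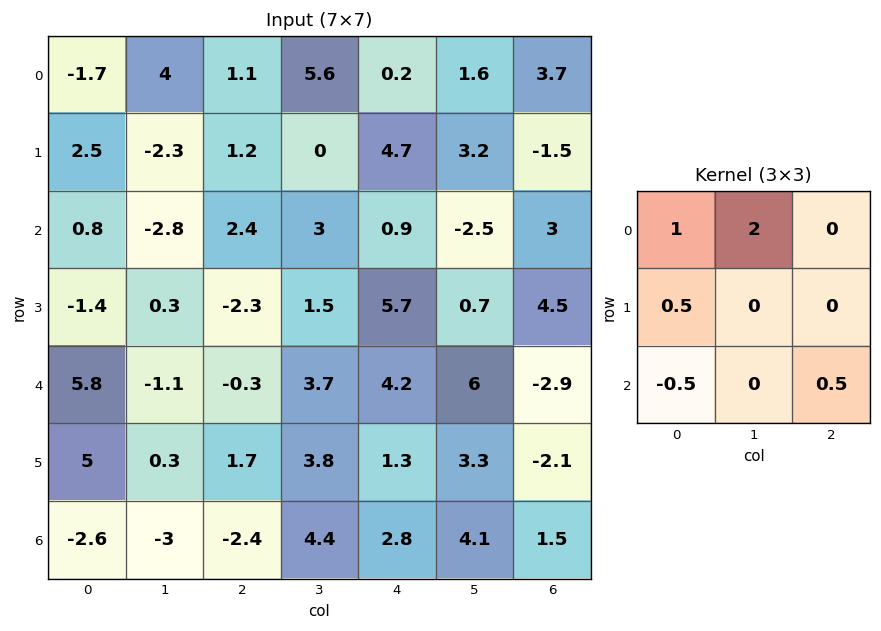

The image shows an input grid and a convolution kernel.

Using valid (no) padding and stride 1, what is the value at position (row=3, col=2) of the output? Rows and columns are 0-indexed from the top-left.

The receptive field on the input at this output position is [-2.3 1.5 5.7 / -0.3 3.7 4.2 / 1.7 3.8 1.3]. Elementwise product with the kernel and sum: -2.3·1 + 1.5·2 + -0.3·0.5 + 1.7·-0.5 + 1.3·0.5.

0.35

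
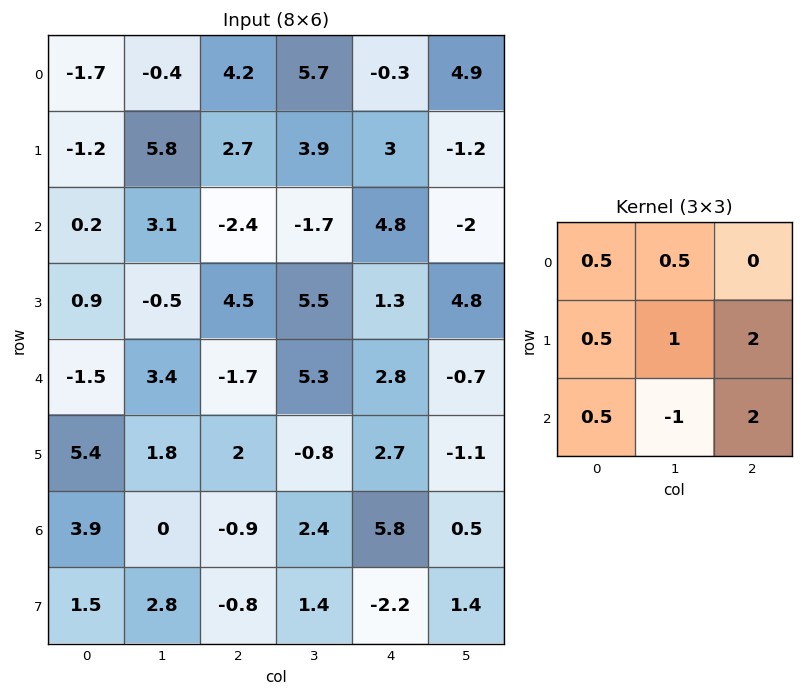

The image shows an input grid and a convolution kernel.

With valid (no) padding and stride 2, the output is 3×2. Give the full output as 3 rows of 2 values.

Output[0,0]: The receptive field on the input at this output position is [-1.7 -0.4 4.2 / -1.2 5.8 2.7 / 0.2 3.1 -2.4]. Elementwise product with the kernel and sum: -1.7·0.5 + -0.4·0.5 + -1.2·0.5 + 5.8·1 + 2.7·2 + 0.2·0.5 + 3.1·-1 + -2.4·2.
Output[0,1]: The receptive field on the input at this output position is [4.2 5.7 -0.3 / 2.7 3.9 3 / -2.4 -1.7 4.8]. Elementwise product with the kernel and sum: 4.2·0.5 + 5.7·0.5 + 2.7·0.5 + 3.9·1 + 3·2 + -2.4·0.5 + -1.7·-1 + 4.8·2.

1.75 26.3
3.05 7.75
9.6 16.15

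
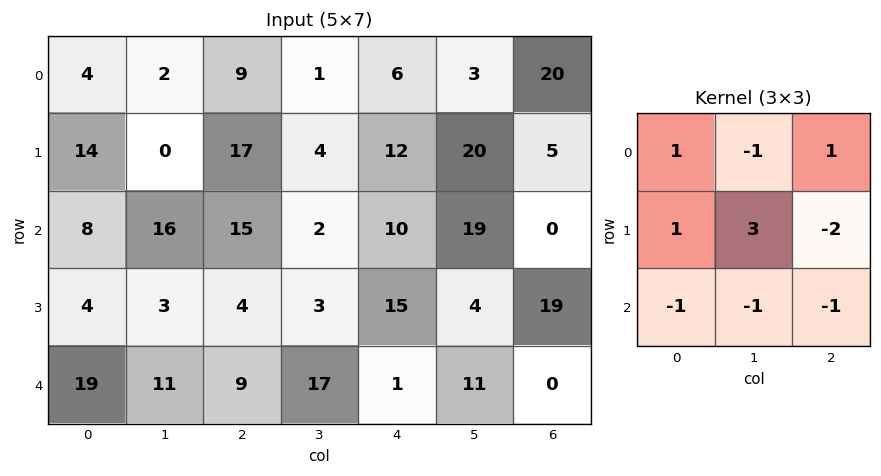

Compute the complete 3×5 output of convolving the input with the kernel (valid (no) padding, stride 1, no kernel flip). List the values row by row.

Output[0,0]: The receptive field on the input at this output position is [4 2 9 / 14 0 17 / 8 16 15]. Elementwise product with the kernel and sum: 4·1 + 2·-1 + 9·1 + 14·1 + 0·3 + 17·-2 + 8·-1 + 16·-1 + 15·-1.

-48 4 -8 -33 56
46 34 4 -16 26
-27 -25 -21 22 -32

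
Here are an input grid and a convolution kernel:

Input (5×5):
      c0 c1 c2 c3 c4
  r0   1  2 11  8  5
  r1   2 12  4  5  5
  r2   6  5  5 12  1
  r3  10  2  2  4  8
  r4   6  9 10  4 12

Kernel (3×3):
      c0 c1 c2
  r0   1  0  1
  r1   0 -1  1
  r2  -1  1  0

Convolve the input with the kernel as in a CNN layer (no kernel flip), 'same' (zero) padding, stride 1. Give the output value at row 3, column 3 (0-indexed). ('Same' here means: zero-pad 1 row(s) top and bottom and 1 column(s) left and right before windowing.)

The receptive field on the zero-padded input at this output position is [5 12 1 / 2 4 8 / 10 4 12]. Elementwise product with the kernel and sum: 5·1 + 1·1 + 4·-1 + 8·1 + 10·-1 + 4·1.

4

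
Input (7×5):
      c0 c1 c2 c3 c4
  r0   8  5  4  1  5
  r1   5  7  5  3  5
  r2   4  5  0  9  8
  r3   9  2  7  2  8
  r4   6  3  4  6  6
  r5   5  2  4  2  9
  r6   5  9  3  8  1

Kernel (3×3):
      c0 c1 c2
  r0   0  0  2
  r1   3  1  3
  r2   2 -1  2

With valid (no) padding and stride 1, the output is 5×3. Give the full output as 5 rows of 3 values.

48 65 50
57 49 71
67 51 77
63 39 76
44 59 53

Output[0,0]: The receptive field on the input at this output position is [8 5 4 / 5 7 5 / 4 5 0]. Elementwise product with the kernel and sum: 4·2 + 5·3 + 7·1 + 5·3 + 4·2 + 5·-1 + 0·2.
Output[0,1]: The receptive field on the input at this output position is [5 4 1 / 7 5 3 / 5 0 9]. Elementwise product with the kernel and sum: 1·2 + 7·3 + 5·1 + 3·3 + 5·2 + 0·-1 + 9·2.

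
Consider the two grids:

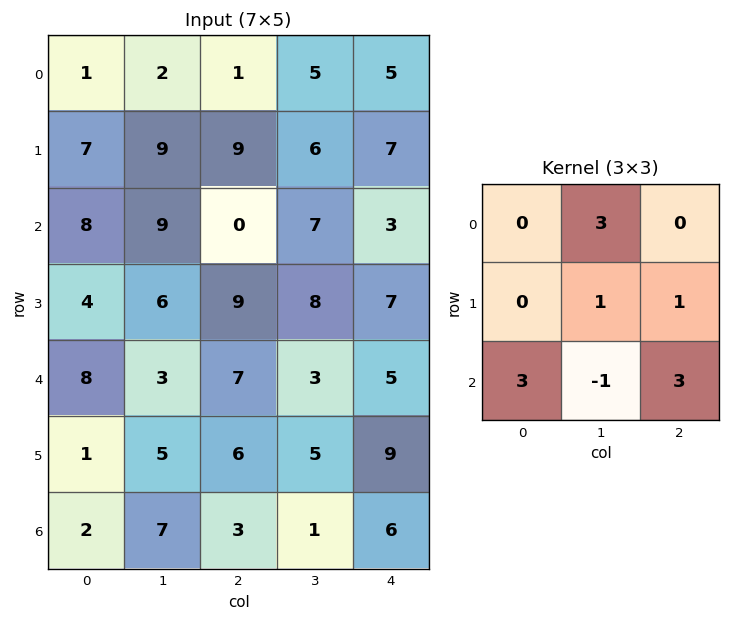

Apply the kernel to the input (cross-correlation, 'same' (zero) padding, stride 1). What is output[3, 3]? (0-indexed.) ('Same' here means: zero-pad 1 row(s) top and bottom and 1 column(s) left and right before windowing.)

The receptive field on the zero-padded input at this output position is [0 7 3 / 9 8 7 / 7 3 5]. Elementwise product with the kernel and sum: 7·3 + 8·1 + 7·1 + 7·3 + 3·-1 + 5·3.

69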